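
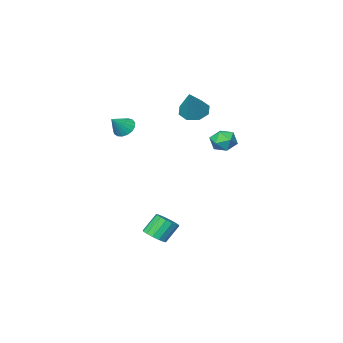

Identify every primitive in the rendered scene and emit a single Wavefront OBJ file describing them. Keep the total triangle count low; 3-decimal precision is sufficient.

v 2.421 1.681 -4.469
v 2.929 1.493 -4.076
v 2.208 1.591 -3.097
v 1.699 1.779 -3.491
v 2.952 1.839 -4.093
v 2.231 1.937 -3.115
v 2.833 2.142 -4.212
v 2.112 2.24 -3.233
v 2.603 2.322 -4.399
v 1.882 2.42 -3.42
v 2.324 2.33 -4.605
v 1.603 2.428 -3.627
v 2.072 2.164 -4.775
v 1.35 2.262 -3.796
v 1.912 1.869 -4.863
v 1.191 1.967 -3.884
v 1.889 1.523 -4.845
v 1.168 1.621 -3.867
v 2.008 1.22 -4.727
v 1.287 1.318 -3.748
v 2.238 1.04 -4.54
v 1.517 1.138 -3.561
v 2.517 1.032 -4.333
v 1.796 1.13 -3.355
v 2.77 1.198 -4.164
v 2.048 1.296 -3.185
v 2.8 -0.365 2.291
v 3.137 -0.844 2.03
v 3.62 -0.215 3.069
v 3.234 -0.595 1.879
v 3.232 -0.294 1.823
v 3.131 -0.009 1.874
v 2.954 0.194 2.021
v 2.742 0.269 2.229
v 2.544 0.198 2.451
v 2.404 -0.001 2.637
v 2.355 -0.284 2.743
v 2.408 -0.586 2.746
v 2.551 -0.837 2.644
v 2.751 -0.98 2.462
v 2.962 -0.983 2.24
v -0.784 3.191 1.106
v -0.291 2.943 1.609
v -1.609 2.417 1.531
v -1.116 2.169 2.034
v -1.394 2.859 2.094
v -0.885 3.337 1.831
v -1.015 2.023 1.309
v -0.506 2.501 1.046
v -0.434 2.221 1.734
v -0.669 2.737 2.219
v -1.231 2.623 0.921
v -1.466 3.139 1.406
v -2.412 -1.952 1.922
v -1.786 -1.691 1.444
v -1.588 -1.188 3.418
v -2.255 -1.264 1.485
v -2.816 -1.241 1.782
v -3.14 -1.634 2.161
v -3.038 -2.213 2.401
v -2.569 -2.639 2.36
v -2.008 -2.663 2.063
v -1.683 -2.27 1.684
f 2 1 5
f 2 5 3
f 3 5 6
f 3 6 4
f 5 1 7
f 5 7 6
f 6 7 8
f 6 8 4
f 7 1 9
f 7 9 8
f 8 9 10
f 8 10 4
f 9 1 11
f 9 11 10
f 10 11 12
f 10 12 4
f 11 1 13
f 11 13 12
f 12 13 14
f 12 14 4
f 13 1 15
f 13 15 14
f 14 15 16
f 14 16 4
f 15 1 17
f 15 17 16
f 16 17 18
f 16 18 4
f 17 1 19
f 17 19 18
f 18 19 20
f 18 20 4
f 19 1 21
f 19 21 20
f 20 21 22
f 20 22 4
f 21 1 23
f 21 23 22
f 22 23 24
f 22 24 4
f 23 1 25
f 23 25 24
f 24 25 26
f 24 26 4
f 25 1 2
f 25 2 26
f 26 2 3
f 26 3 4
f 28 27 30
f 28 30 29
f 30 27 31
f 30 31 29
f 31 27 32
f 31 32 29
f 32 27 33
f 32 33 29
f 33 27 34
f 33 34 29
f 34 27 35
f 34 35 29
f 35 27 36
f 35 36 29
f 36 27 37
f 36 37 29
f 37 27 38
f 37 38 29
f 38 27 39
f 38 39 29
f 39 27 40
f 39 40 29
f 40 27 41
f 40 41 29
f 41 27 28
f 41 28 29
f 42 53 47
f 42 47 43
f 42 43 49
f 42 49 52
f 42 52 53
f 43 47 51
f 47 53 46
f 53 52 44
f 52 49 48
f 49 43 50
f 45 51 46
f 45 46 44
f 45 44 48
f 45 48 50
f 45 50 51
f 46 51 47
f 44 46 53
f 48 44 52
f 50 48 49
f 51 50 43
f 55 54 57
f 55 57 56
f 57 54 58
f 57 58 56
f 58 54 59
f 58 59 56
f 59 54 60
f 59 60 56
f 60 54 61
f 60 61 56
f 61 54 62
f 61 62 56
f 62 54 63
f 62 63 56
f 63 54 55
f 63 55 56



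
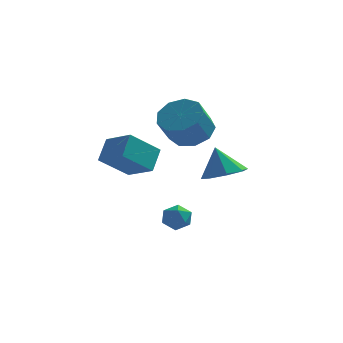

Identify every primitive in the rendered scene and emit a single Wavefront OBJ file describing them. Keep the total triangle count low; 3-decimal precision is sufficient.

v -0.11 2.855 2.3
v 0.554 3.272 2.838
v 0.193 2.482 3.897
v -0.47 2.065 3.36
v -0.008 3.595 2.888
v -0.369 2.805 3.947
v -0.617 3.572 2.663
v -0.978 2.781 3.722
v -0.989 3.214 2.268
v -1.35 2.423 3.327
v -0.949 2.687 1.889
v -1.31 1.897 2.948
v -0.517 2.24 1.702
v -0.878 1.449 2.761
v 0.106 2.08 1.795
v -0.255 1.29 2.854
v 0.628 2.283 2.125
v 0.267 1.493 3.184
v 0.805 2.754 2.536
v 0.444 1.963 3.596
v -3.306 0.511 1.479
v -2.294 -0.223 2.015
v -3.125 1.326 2.255
v -2.113 0.592 2.791
v -2.287 1.208 0.509
v -1.275 0.474 1.045
v -2.106 2.023 1.285
v -1.094 1.289 1.821
v 1.343 0.757 0.903
v 2.065 0.336 1.239
v 0.957 1.063 2.117
v 2.184 1.002 1.109
v 1.811 1.525 0.859
v 1.164 1.597 0.635
v 0.622 1.178 0.568
v 0.502 0.512 0.697
v 0.875 -0.01 0.947
v 1.522 -0.083 1.172
v -0.6 1.926 -2.295
v -0.253 2.15 -1.79
v -0.787 1.03 -1.77
v -0.44 1.254 -1.265
v -1.014 1.525 -1.411
v -0.899 2.079 -1.736
v -0.141 1.101 -1.824
v -0.026 1.655 -2.149
v 0.031 1.64 -1.5
v -0.509 1.902 -1.244
v -0.531 1.278 -2.316
v -1.071 1.54 -2.06
f 2 1 5
f 2 5 3
f 3 5 6
f 3 6 4
f 5 1 7
f 5 7 6
f 6 7 8
f 6 8 4
f 7 1 9
f 7 9 8
f 8 9 10
f 8 10 4
f 9 1 11
f 9 11 10
f 10 11 12
f 10 12 4
f 11 1 13
f 11 13 12
f 12 13 14
f 12 14 4
f 13 1 15
f 13 15 14
f 14 15 16
f 14 16 4
f 15 1 17
f 15 17 16
f 16 17 18
f 16 18 4
f 17 1 19
f 17 19 18
f 18 19 20
f 18 20 4
f 19 1 2
f 19 2 20
f 20 2 3
f 20 3 4
f 22 24 21
f 25 22 21
f 21 24 23
f 23 25 21
f 22 28 24
f 26 22 25
f 26 28 22
f 24 28 23
f 27 25 23
f 23 28 27
f 27 26 25
f 28 26 27
f 30 29 32
f 30 32 31
f 32 29 33
f 32 33 31
f 33 29 34
f 33 34 31
f 34 29 35
f 34 35 31
f 35 29 36
f 35 36 31
f 36 29 37
f 36 37 31
f 37 29 38
f 37 38 31
f 38 29 30
f 38 30 31
f 39 50 44
f 39 44 40
f 39 40 46
f 39 46 49
f 39 49 50
f 40 44 48
f 44 50 43
f 50 49 41
f 49 46 45
f 46 40 47
f 42 48 43
f 42 43 41
f 42 41 45
f 42 45 47
f 42 47 48
f 43 48 44
f 41 43 50
f 45 41 49
f 47 45 46
f 48 47 40



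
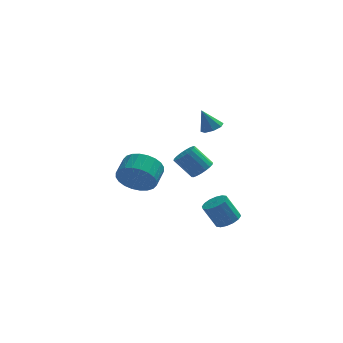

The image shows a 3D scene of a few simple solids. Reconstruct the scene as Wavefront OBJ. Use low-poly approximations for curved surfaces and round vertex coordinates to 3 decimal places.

v -0.717 -3.462 0.543
v -0.186 -3.956 1.217
v 0.168 -3.011 1.631
v -0.363 -2.518 0.957
v 0.069 -3.925 0.929
v 0.422 -2.98 1.342
v 0.205 -3.823 0.581
v 0.558 -2.879 0.995
v 0.2 -3.667 0.228
v 0.553 -2.722 0.642
v 0.055 -3.479 -0.077
v 0.408 -2.534 0.337
v -0.207 -3.289 -0.288
v 0.146 -2.344 0.126
v -0.546 -3.125 -0.372
v -0.193 -2.18 0.042
v -0.912 -3.013 -0.317
v -0.559 -2.068 0.097
v -1.248 -2.969 -0.131
v -0.894 -2.024 0.283
v -1.502 -3 0.158
v -1.149 -2.055 0.571
v -1.638 -3.101 0.505
v -1.285 -2.157 0.919
v -1.633 -3.258 0.858
v -1.28 -2.313 1.272
v -1.488 -3.446 1.163
v -1.135 -2.501 1.577
v -1.226 -3.636 1.374
v -0.873 -2.691 1.788
v -0.887 -3.8 1.458
v -0.534 -2.855 1.872
v -0.521 -3.912 1.403
v -0.168 -2.967 1.817
v 3.05 2.691 0.854
v 3.604 2.752 1.103
v 2.53 2.789 1.986
v 3.417 3.162 0.982
v 3.015 3.296 0.786
v 2.634 3.076 0.629
v 2.497 2.631 0.605
v 2.684 2.221 0.726
v 3.086 2.086 0.922
v 3.467 2.306 1.078
v 2.334 -2.347 0.515
v 2.765 -1.955 0.781
v 1.937 -1.702 1.75
v 1.506 -2.093 1.485
v 2.618 -1.781 0.61
v 1.79 -1.528 1.579
v 2.415 -1.719 0.42
v 1.587 -1.466 1.39
v 2.196 -1.781 0.249
v 1.367 -1.528 1.219
v 2.004 -1.956 0.131
v 1.176 -1.702 1.1
v 1.878 -2.207 0.089
v 1.049 -1.954 1.058
v 1.842 -2.487 0.131
v 1.013 -2.233 1.101
v 1.903 -2.738 0.25
v 1.075 -2.485 1.219
v 2.05 -2.912 0.421
v 1.222 -2.659 1.39
v 2.253 -2.974 0.61
v 1.425 -2.721 1.58
v 2.473 -2.912 0.781
v 1.644 -2.659 1.751
v 2.664 -2.738 0.9
v 1.836 -2.484 1.869
v 2.791 -2.486 0.942
v 1.962 -2.233 1.911
v 2.827 -2.207 0.899
v 1.998 -1.953 1.869
v 3.439 -3.918 -1.955
v 4.01 -4.012 -1.636
v 3.391 -3.936 -0.507
v 2.821 -3.842 -0.825
v 3.984 -3.674 -1.673
v 3.365 -3.598 -0.544
v 3.812 -3.401 -1.785
v 3.194 -3.324 -0.656
v 3.541 -3.266 -1.943
v 2.922 -3.19 -0.814
v 3.242 -3.306 -2.104
v 2.623 -3.23 -0.975
v 2.996 -3.51 -2.225
v 2.378 -3.434 -1.096
v 2.869 -3.824 -2.273
v 2.25 -3.748 -1.144
v 2.895 -4.162 -2.236
v 2.276 -4.086 -1.107
v 3.066 -4.436 -2.124
v 2.448 -4.359 -0.995
v 3.338 -4.57 -1.966
v 2.719 -4.494 -0.837
v 3.637 -4.53 -1.805
v 3.018 -4.454 -0.676
v 3.882 -4.326 -1.684
v 3.264 -4.25 -0.555
f 2 1 5
f 2 5 3
f 3 5 6
f 3 6 4
f 5 1 7
f 5 7 6
f 6 7 8
f 6 8 4
f 7 1 9
f 7 9 8
f 8 9 10
f 8 10 4
f 9 1 11
f 9 11 10
f 10 11 12
f 10 12 4
f 11 1 13
f 11 13 12
f 12 13 14
f 12 14 4
f 13 1 15
f 13 15 14
f 14 15 16
f 14 16 4
f 15 1 17
f 15 17 16
f 16 17 18
f 16 18 4
f 17 1 19
f 17 19 18
f 18 19 20
f 18 20 4
f 19 1 21
f 19 21 20
f 20 21 22
f 20 22 4
f 21 1 23
f 21 23 22
f 22 23 24
f 22 24 4
f 23 1 25
f 23 25 24
f 24 25 26
f 24 26 4
f 25 1 27
f 25 27 26
f 26 27 28
f 26 28 4
f 27 1 29
f 27 29 28
f 28 29 30
f 28 30 4
f 29 1 31
f 29 31 30
f 30 31 32
f 30 32 4
f 31 1 33
f 31 33 32
f 32 33 34
f 32 34 4
f 33 1 2
f 33 2 34
f 34 2 3
f 34 3 4
f 36 35 38
f 36 38 37
f 38 35 39
f 38 39 37
f 39 35 40
f 39 40 37
f 40 35 41
f 40 41 37
f 41 35 42
f 41 42 37
f 42 35 43
f 42 43 37
f 43 35 44
f 43 44 37
f 44 35 36
f 44 36 37
f 46 45 49
f 46 49 47
f 47 49 50
f 47 50 48
f 49 45 51
f 49 51 50
f 50 51 52
f 50 52 48
f 51 45 53
f 51 53 52
f 52 53 54
f 52 54 48
f 53 45 55
f 53 55 54
f 54 55 56
f 54 56 48
f 55 45 57
f 55 57 56
f 56 57 58
f 56 58 48
f 57 45 59
f 57 59 58
f 58 59 60
f 58 60 48
f 59 45 61
f 59 61 60
f 60 61 62
f 60 62 48
f 61 45 63
f 61 63 62
f 62 63 64
f 62 64 48
f 63 45 65
f 63 65 64
f 64 65 66
f 64 66 48
f 65 45 67
f 65 67 66
f 66 67 68
f 66 68 48
f 67 45 69
f 67 69 68
f 68 69 70
f 68 70 48
f 69 45 71
f 69 71 70
f 70 71 72
f 70 72 48
f 71 45 73
f 71 73 72
f 72 73 74
f 72 74 48
f 73 45 46
f 73 46 74
f 74 46 47
f 74 47 48
f 76 75 79
f 76 79 77
f 77 79 80
f 77 80 78
f 79 75 81
f 79 81 80
f 80 81 82
f 80 82 78
f 81 75 83
f 81 83 82
f 82 83 84
f 82 84 78
f 83 75 85
f 83 85 84
f 84 85 86
f 84 86 78
f 85 75 87
f 85 87 86
f 86 87 88
f 86 88 78
f 87 75 89
f 87 89 88
f 88 89 90
f 88 90 78
f 89 75 91
f 89 91 90
f 90 91 92
f 90 92 78
f 91 75 93
f 91 93 92
f 92 93 94
f 92 94 78
f 93 75 95
f 93 95 94
f 94 95 96
f 94 96 78
f 95 75 97
f 95 97 96
f 96 97 98
f 96 98 78
f 97 75 99
f 97 99 98
f 98 99 100
f 98 100 78
f 99 75 76
f 99 76 100
f 100 76 77
f 100 77 78



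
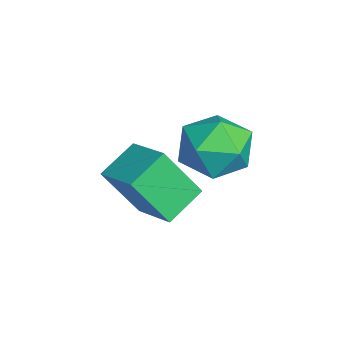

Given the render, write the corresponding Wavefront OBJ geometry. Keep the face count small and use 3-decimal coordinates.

v -1.506 -1.529 -1.839
v -1.613 -2.36 -0.535
v -2.123 -0.729 -1.38
v -2.23 -1.559 -0.076
v -0.47 -0.981 -1.404
v -0.577 -1.811 -0.1
v -1.087 -0.18 -0.945
v -1.194 -1.011 0.359
v -0.719 0.834 1.248
v 0.108 0.419 1.223
v -1.348 -0.379 0.637
v -0.521 -0.794 0.612
v -0.935 -0.637 1.424
v -0.547 0.113 1.802
v -0.693 -0.073 0.058
v -0.305 0.677 0.436
v 0.123 -0.142 0.488
v -0.026 -0.49 1.332
v -1.214 0.53 0.528
v -1.363 0.182 1.372
f 2 4 1
f 5 2 1
f 1 4 3
f 3 5 1
f 2 8 4
f 6 2 5
f 6 8 2
f 4 8 3
f 7 5 3
f 3 8 7
f 7 6 5
f 8 6 7
f 9 20 14
f 9 14 10
f 9 10 16
f 9 16 19
f 9 19 20
f 10 14 18
f 14 20 13
f 20 19 11
f 19 16 15
f 16 10 17
f 12 18 13
f 12 13 11
f 12 11 15
f 12 15 17
f 12 17 18
f 13 18 14
f 11 13 20
f 15 11 19
f 17 15 16
f 18 17 10



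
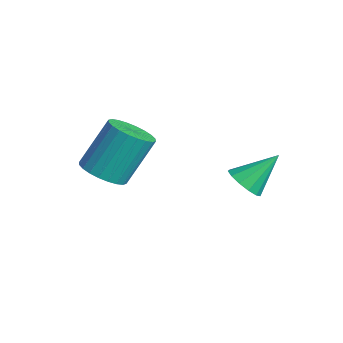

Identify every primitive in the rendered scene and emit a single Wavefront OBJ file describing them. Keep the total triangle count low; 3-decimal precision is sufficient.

v 1.231 3.251 -2.797
v 1.945 3.067 -2.662
v 1.329 4.449 -1.683
v 1.953 3.354 -2.972
v 1.731 3.608 -3.226
v 1.351 3.749 -3.344
v 0.932 3.732 -3.289
v 0.608 3.562 -3.077
v 0.482 3.292 -2.777
v 0.594 3.01 -2.483
v 0.908 2.804 -2.289
v 1.324 2.74 -2.256
v 1.711 2.838 -2.395
v -2.634 -0.265 -3.798
v -2.155 -0.918 -3.34
v -2.287 0.232 -1.564
v -2.766 0.885 -2.022
v -1.887 -0.704 -3.459
v -2.019 0.446 -1.683
v -1.733 -0.423 -3.629
v -1.865 0.727 -1.853
v -1.716 -0.118 -3.825
v -1.848 1.032 -2.049
v -1.839 0.165 -4.017
v -1.971 1.314 -2.241
v -2.082 0.382 -4.176
v -2.214 1.532 -2.4
v -2.41 0.5 -4.277
v -2.542 1.65 -2.501
v -2.772 0.502 -4.305
v -2.904 1.652 -2.529
v -3.113 0.388 -4.256
v -3.245 1.538 -2.48
v -3.381 0.174 -4.137
v -3.513 1.324 -2.361
v -3.535 -0.107 -3.967
v -3.667 1.043 -2.191
v -3.552 -0.412 -3.771
v -3.684 0.738 -1.995
v -3.429 -0.694 -3.579
v -3.561 0.455 -1.803
v -3.186 -0.912 -3.42
v -3.318 0.238 -1.644
v -2.858 -1.03 -3.319
v -2.99 0.12 -1.543
v -2.496 -1.032 -3.291
v -2.628 0.118 -1.515
f 2 1 4
f 2 4 3
f 4 1 5
f 4 5 3
f 5 1 6
f 5 6 3
f 6 1 7
f 6 7 3
f 7 1 8
f 7 8 3
f 8 1 9
f 8 9 3
f 9 1 10
f 9 10 3
f 10 1 11
f 10 11 3
f 11 1 12
f 11 12 3
f 12 1 13
f 12 13 3
f 13 1 2
f 13 2 3
f 15 14 18
f 15 18 16
f 16 18 19
f 16 19 17
f 18 14 20
f 18 20 19
f 19 20 21
f 19 21 17
f 20 14 22
f 20 22 21
f 21 22 23
f 21 23 17
f 22 14 24
f 22 24 23
f 23 24 25
f 23 25 17
f 24 14 26
f 24 26 25
f 25 26 27
f 25 27 17
f 26 14 28
f 26 28 27
f 27 28 29
f 27 29 17
f 28 14 30
f 28 30 29
f 29 30 31
f 29 31 17
f 30 14 32
f 30 32 31
f 31 32 33
f 31 33 17
f 32 14 34
f 32 34 33
f 33 34 35
f 33 35 17
f 34 14 36
f 34 36 35
f 35 36 37
f 35 37 17
f 36 14 38
f 36 38 37
f 37 38 39
f 37 39 17
f 38 14 40
f 38 40 39
f 39 40 41
f 39 41 17
f 40 14 42
f 40 42 41
f 41 42 43
f 41 43 17
f 42 14 44
f 42 44 43
f 43 44 45
f 43 45 17
f 44 14 46
f 44 46 45
f 45 46 47
f 45 47 17
f 46 14 15
f 46 15 47
f 47 15 16
f 47 16 17



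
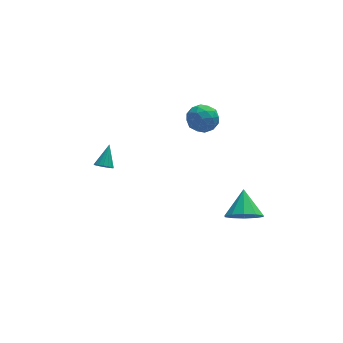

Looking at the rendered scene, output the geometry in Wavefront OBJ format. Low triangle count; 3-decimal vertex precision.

v 3.571 -4.083 -2.348
v 4.507 -4.551 -2.043
v 3.869 -2.777 -1.252
v 4.638 -4.144 -2.564
v 4.361 -3.714 -3.002
v 3.783 -3.424 -3.19
v 3.123 -3.386 -3.056
v 2.635 -3.615 -2.652
v 2.505 -4.021 -2.131
v 2.782 -4.452 -1.693
v 3.36 -4.741 -1.505
v 4.019 -4.779 -1.639
v -2.618 3.392 -3.36
v -2.398 3.717 -3.787
v -2.082 4.368 -2.34
v -2.654 3.82 -3.75
v -2.901 3.824 -3.624
v -3.084 3.729 -3.438
v -3.159 3.558 -3.234
v -3.111 3.348 -3.058
v -2.95 3.148 -2.952
v -2.713 3.004 -2.939
v -2.454 2.95 -3.023
v -2.233 2.996 -3.184
v -2.1 3.133 -3.385
v -2.085 3.33 -3.581
v -2.193 3.541 -3.726
v 1.948 2.421 1.254
v 2.672 2.921 0.805
v 2.848 1.099 1.235
v 3.572 1.599 0.786
v 3.343 1.8 1.726
v 2.787 2.616 1.738
v 2.733 1.404 0.302
v 2.177 2.22 0.314
v 3.158 2.292 0.216
v 3.535 2.537 1.097
v 1.985 1.483 0.943
v 2.362 1.728 1.824
v 2.231 2.787 1.031
v 3.289 1.233 1.009
v 3.155 1.351 1.562
v 3.58 1.645 1.298
v 2.298 2.608 1.579
v 2.724 2.902 1.315
v 3.119 2.243 1.857
v 2.796 1.118 0.725
v 3.222 1.412 0.461
v 1.94 2.375 0.742
v 2.365 2.669 0.478
v 2.401 1.777 0.183
v 2.942 2.711 0.421
v 3.471 1.934 0.41
v 2.978 1.819 0.126
v 2.651 2.3 0.132
v 3.164 2.855 0.938
v 3.693 2.078 0.927
v 3.558 2.196 1.48
v 3.231 2.676 1.487
v 3.449 2.485 0.593
v 1.827 1.942 1.113
v 2.356 1.165 1.102
v 2.289 1.344 0.553
v 1.962 1.824 0.56
v 2.049 2.086 1.63
v 2.578 1.309 1.619
v 2.869 1.72 1.908
v 2.542 2.201 1.914
v 2.071 1.535 1.447
f 2 1 4
f 2 4 3
f 4 1 5
f 4 5 3
f 5 1 6
f 5 6 3
f 6 1 7
f 6 7 3
f 7 1 8
f 7 8 3
f 8 1 9
f 8 9 3
f 9 1 10
f 9 10 3
f 10 1 11
f 10 11 3
f 11 1 12
f 11 12 3
f 12 1 2
f 12 2 3
f 14 13 16
f 14 16 15
f 16 13 17
f 16 17 15
f 17 13 18
f 17 18 15
f 18 13 19
f 18 19 15
f 19 13 20
f 19 20 15
f 20 13 21
f 20 21 15
f 21 13 22
f 21 22 15
f 22 13 23
f 22 23 15
f 23 13 24
f 23 24 15
f 24 13 25
f 24 25 15
f 25 13 26
f 25 26 15
f 26 13 27
f 26 27 15
f 27 13 14
f 27 14 15
f 28 65 44
f 65 39 68
f 44 68 33
f 65 68 44
f 28 44 40
f 44 33 45
f 40 45 29
f 44 45 40
f 28 40 49
f 40 29 50
f 49 50 35
f 40 50 49
f 28 49 61
f 49 35 64
f 61 64 38
f 49 64 61
f 28 61 65
f 61 38 69
f 65 69 39
f 61 69 65
f 29 45 56
f 45 33 59
f 56 59 37
f 45 59 56
f 33 68 46
f 68 39 67
f 46 67 32
f 68 67 46
f 39 69 66
f 69 38 62
f 66 62 30
f 69 62 66
f 38 64 63
f 64 35 51
f 63 51 34
f 64 51 63
f 35 50 55
f 50 29 52
f 55 52 36
f 50 52 55
f 31 57 43
f 57 37 58
f 43 58 32
f 57 58 43
f 31 43 41
f 43 32 42
f 41 42 30
f 43 42 41
f 31 41 48
f 41 30 47
f 48 47 34
f 41 47 48
f 31 48 53
f 48 34 54
f 53 54 36
f 48 54 53
f 31 53 57
f 53 36 60
f 57 60 37
f 53 60 57
f 32 58 46
f 58 37 59
f 46 59 33
f 58 59 46
f 30 42 66
f 42 32 67
f 66 67 39
f 42 67 66
f 34 47 63
f 47 30 62
f 63 62 38
f 47 62 63
f 36 54 55
f 54 34 51
f 55 51 35
f 54 51 55
f 37 60 56
f 60 36 52
f 56 52 29
f 60 52 56



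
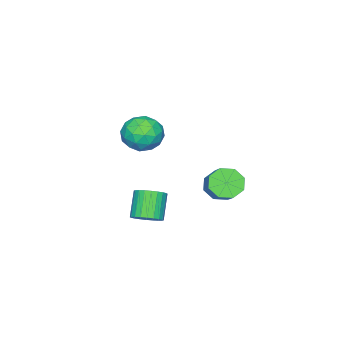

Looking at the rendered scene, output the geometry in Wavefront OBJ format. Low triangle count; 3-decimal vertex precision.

v -0.178 0.771 1.534
v 0.531 1.769 1.338
v 1.209 0.031 2.782
v 1.918 1.029 2.586
v 0.855 1.138 3.216
v -0.002 1.595 2.444
v 1.742 0.205 1.676
v 0.885 0.662 0.904
v 1.718 1.419 1.425
v 1.17 1.996 2.377
v 0.57 -0.196 1.743
v 0.022 0.381 2.695
v 0.055 1.335 1.326
v 1.685 0.465 2.794
v 1.06 0.529 3.164
v 1.478 1.116 3.048
v -0.259 1.233 1.977
v 0.158 1.82 1.861
v 0.349 1.449 2.965
v 1.582 -0.02 2.259
v 1.999 0.567 2.143
v 0.262 0.684 1.072
v 0.68 1.271 0.956
v 1.391 0.351 1.155
v 1.169 1.716 1.262
v 1.985 1.281 1.996
v 1.881 0.797 1.461
v 1.377 1.065 1.008
v 0.847 2.055 1.822
v 1.663 1.62 2.555
v 1.038 1.684 2.926
v 0.534 1.953 2.472
v 1.545 1.85 1.873
v 0.077 0.18 1.565
v 0.893 -0.255 2.298
v 1.206 -0.153 1.648
v 0.702 0.116 1.194
v -0.245 0.519 2.124
v 0.571 0.084 2.858
v 0.363 0.735 3.112
v -0.141 1.003 2.659
v 0.195 -0.05 2.247
v 3.286 2.899 -2.521
v 4.005 2.683 -2.062
v 3.014 2.226 -0.721
v 2.294 2.441 -1.179
v 3.968 3.014 -1.977
v 2.976 2.556 -0.636
v 3.827 3.327 -1.975
v 2.835 2.869 -0.633
v 3.604 3.575 -2.055
v 2.612 3.117 -0.714
v 3.332 3.72 -2.207
v 2.34 3.262 -0.865
v 3.053 3.74 -2.406
v 2.061 3.282 -1.065
v 2.81 3.632 -2.623
v 1.818 3.174 -1.281
v 2.639 3.412 -2.824
v 1.647 2.955 -1.483
v 2.566 3.114 -2.979
v 1.575 2.657 -1.638
v 2.604 2.784 -3.064
v 1.612 2.326 -1.723
v 2.745 2.471 -3.067
v 1.753 2.013 -1.725
v 2.968 2.223 -2.986
v 1.976 1.765 -1.645
v 3.24 2.078 -2.835
v 2.248 1.62 -1.493
v 3.519 2.058 -2.635
v 2.527 1.6 -1.294
v 3.762 2.166 -2.419
v 2.77 1.708 -1.077
v 3.933 2.385 -2.217
v 2.941 1.928 -0.876
v -4.1 2.627 -3.909
v -3.326 2.62 -4.633
v -2.326 3.625 -3.575
v -3.1 3.633 -2.851
v -3.84 3.239 -4.735
v -2.84 4.244 -3.677
v -4.507 3.5 -4.354
v -3.506 4.505 -3.295
v -4.935 3.25 -3.711
v -3.935 4.255 -2.653
v -4.874 2.635 -3.185
v -3.874 3.64 -2.127
v -4.36 2.016 -3.083
v -3.36 3.021 -2.025
v -3.694 1.755 -3.465
v -2.693 2.76 -2.406
v -3.265 2.005 -4.107
v -2.265 3.01 -3.049
f 1 38 17
f 38 12 41
f 17 41 6
f 38 41 17
f 1 17 13
f 17 6 18
f 13 18 2
f 17 18 13
f 1 13 22
f 13 2 23
f 22 23 8
f 13 23 22
f 1 22 34
f 22 8 37
f 34 37 11
f 22 37 34
f 1 34 38
f 34 11 42
f 38 42 12
f 34 42 38
f 2 18 29
f 18 6 32
f 29 32 10
f 18 32 29
f 6 41 19
f 41 12 40
f 19 40 5
f 41 40 19
f 12 42 39
f 42 11 35
f 39 35 3
f 42 35 39
f 11 37 36
f 37 8 24
f 36 24 7
f 37 24 36
f 8 23 28
f 23 2 25
f 28 25 9
f 23 25 28
f 4 30 16
f 30 10 31
f 16 31 5
f 30 31 16
f 4 16 14
f 16 5 15
f 14 15 3
f 16 15 14
f 4 14 21
f 14 3 20
f 21 20 7
f 14 20 21
f 4 21 26
f 21 7 27
f 26 27 9
f 21 27 26
f 4 26 30
f 26 9 33
f 30 33 10
f 26 33 30
f 5 31 19
f 31 10 32
f 19 32 6
f 31 32 19
f 3 15 39
f 15 5 40
f 39 40 12
f 15 40 39
f 7 20 36
f 20 3 35
f 36 35 11
f 20 35 36
f 9 27 28
f 27 7 24
f 28 24 8
f 27 24 28
f 10 33 29
f 33 9 25
f 29 25 2
f 33 25 29
f 44 43 47
f 44 47 45
f 45 47 48
f 45 48 46
f 47 43 49
f 47 49 48
f 48 49 50
f 48 50 46
f 49 43 51
f 49 51 50
f 50 51 52
f 50 52 46
f 51 43 53
f 51 53 52
f 52 53 54
f 52 54 46
f 53 43 55
f 53 55 54
f 54 55 56
f 54 56 46
f 55 43 57
f 55 57 56
f 56 57 58
f 56 58 46
f 57 43 59
f 57 59 58
f 58 59 60
f 58 60 46
f 59 43 61
f 59 61 60
f 60 61 62
f 60 62 46
f 61 43 63
f 61 63 62
f 62 63 64
f 62 64 46
f 63 43 65
f 63 65 64
f 64 65 66
f 64 66 46
f 65 43 67
f 65 67 66
f 66 67 68
f 66 68 46
f 67 43 69
f 67 69 68
f 68 69 70
f 68 70 46
f 69 43 71
f 69 71 70
f 70 71 72
f 70 72 46
f 71 43 73
f 71 73 72
f 72 73 74
f 72 74 46
f 73 43 75
f 73 75 74
f 74 75 76
f 74 76 46
f 75 43 44
f 75 44 76
f 76 44 45
f 76 45 46
f 78 77 81
f 78 81 79
f 79 81 82
f 79 82 80
f 81 77 83
f 81 83 82
f 82 83 84
f 82 84 80
f 83 77 85
f 83 85 84
f 84 85 86
f 84 86 80
f 85 77 87
f 85 87 86
f 86 87 88
f 86 88 80
f 87 77 89
f 87 89 88
f 88 89 90
f 88 90 80
f 89 77 91
f 89 91 90
f 90 91 92
f 90 92 80
f 91 77 93
f 91 93 92
f 92 93 94
f 92 94 80
f 93 77 78
f 93 78 94
f 94 78 79
f 94 79 80



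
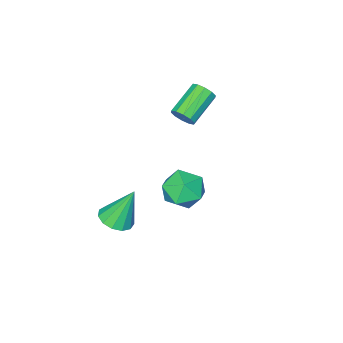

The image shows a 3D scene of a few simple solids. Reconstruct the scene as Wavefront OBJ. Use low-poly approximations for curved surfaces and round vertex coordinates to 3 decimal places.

v -0.997 -3.204 3.28
v -0.774 -3.555 3.576
v -2.021 -3.786 4.237
v -2.243 -3.436 3.94
v -0.75 -3.276 3.72
v -1.997 -3.507 4.381
v -0.819 -2.969 3.696
v -2.066 -3.201 4.357
v -0.957 -2.752 3.513
v -2.204 -2.984 4.174
v -1.109 -2.708 3.241
v -2.356 -2.94 3.902
v -1.219 -2.854 2.983
v -2.466 -3.085 3.644
v -1.243 -3.133 2.839
v -2.49 -3.364 3.5
v -1.174 -3.439 2.863
v -2.421 -3.671 3.524
v -1.036 -3.656 3.046
v -2.283 -3.888 3.707
v -0.884 -3.7 3.318
v -2.131 -3.932 3.979
v 2.725 -2.555 0.278
v 3.272 -2.141 0.35
v 2.215 -2.145 1.782
v 2.989 -1.923 0.195
v 2.623 -1.906 0.067
v 2.289 -2.095 0.005
v 2.093 -2.43 0.03
v 2.098 -2.805 0.134
v 2.302 -3.1 0.283
v 2.64 -3.222 0.431
v 3.005 -3.133 0.53
v 3.281 -2.86 0.549
v 3.38 -2.49 0.482
v 1.249 -0.402 1.455
v 1.853 -0.39 2.1
v 0.407 -1.23 2.26
v 1.011 -1.218 2.905
v 0.562 -0.484 2.706
v 1.082 0.028 2.208
v 1.178 -1.648 2.152
v 1.698 -1.136 1.654
v 1.809 -1.16 2.53
v 1.428 -0.44 2.873
v 0.832 -1.18 1.487
v 0.451 -0.46 1.83
f 2 1 5
f 2 5 3
f 3 5 6
f 3 6 4
f 5 1 7
f 5 7 6
f 6 7 8
f 6 8 4
f 7 1 9
f 7 9 8
f 8 9 10
f 8 10 4
f 9 1 11
f 9 11 10
f 10 11 12
f 10 12 4
f 11 1 13
f 11 13 12
f 12 13 14
f 12 14 4
f 13 1 15
f 13 15 14
f 14 15 16
f 14 16 4
f 15 1 17
f 15 17 16
f 16 17 18
f 16 18 4
f 17 1 19
f 17 19 18
f 18 19 20
f 18 20 4
f 19 1 21
f 19 21 20
f 20 21 22
f 20 22 4
f 21 1 2
f 21 2 22
f 22 2 3
f 22 3 4
f 24 23 26
f 24 26 25
f 26 23 27
f 26 27 25
f 27 23 28
f 27 28 25
f 28 23 29
f 28 29 25
f 29 23 30
f 29 30 25
f 30 23 31
f 30 31 25
f 31 23 32
f 31 32 25
f 32 23 33
f 32 33 25
f 33 23 34
f 33 34 25
f 34 23 35
f 34 35 25
f 35 23 24
f 35 24 25
f 36 47 41
f 36 41 37
f 36 37 43
f 36 43 46
f 36 46 47
f 37 41 45
f 41 47 40
f 47 46 38
f 46 43 42
f 43 37 44
f 39 45 40
f 39 40 38
f 39 38 42
f 39 42 44
f 39 44 45
f 40 45 41
f 38 40 47
f 42 38 46
f 44 42 43
f 45 44 37



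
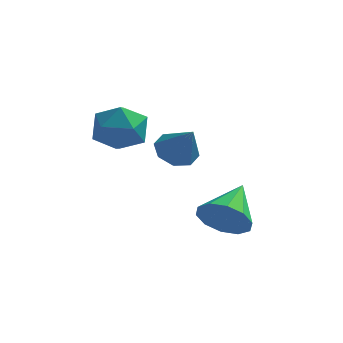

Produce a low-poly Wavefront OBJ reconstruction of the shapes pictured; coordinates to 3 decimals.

v -0.526 -0.782 1.944
v -0.023 -0.654 2.76
v 0.103 -2.206 1.78
v 0.606 -2.078 2.596
v -0.355 -2.178 2.632
v -0.744 -1.298 2.733
v 0.824 -1.562 1.807
v 0.435 -0.682 1.908
v 0.812 -1.136 2.675
v 0.083 -1.516 3.185
v -0.003 -1.344 1.355
v -0.732 -1.724 1.865
v 3.372 -2.312 -0.771
v 3.748 -2.021 -1.535
v 3.668 -0.848 -0.069
v 3.205 -1.902 -1.555
v 2.726 -1.939 -1.275
v 2.493 -2.118 -0.803
v 2.596 -2.372 -0.319
v 2.995 -2.602 -0.007
v 3.538 -2.722 0.012
v 4.017 -2.685 -0.267
v 4.25 -2.505 -0.739
v 4.147 -2.252 -1.224
v 1.639 -0.845 1.234
v 2.298 -0.653 0.959
v 2.261 -1.415 2.326
v 2.078 -0.252 1.293
v 1.6 -0.199 1.593
v 1.145 -0.524 1.682
v 0.98 -1.038 1.509
v 1.2 -1.438 1.175
v 1.678 -1.491 0.875
v 2.133 -1.166 0.785
f 1 12 6
f 1 6 2
f 1 2 8
f 1 8 11
f 1 11 12
f 2 6 10
f 6 12 5
f 12 11 3
f 11 8 7
f 8 2 9
f 4 10 5
f 4 5 3
f 4 3 7
f 4 7 9
f 4 9 10
f 5 10 6
f 3 5 12
f 7 3 11
f 9 7 8
f 10 9 2
f 14 13 16
f 14 16 15
f 16 13 17
f 16 17 15
f 17 13 18
f 17 18 15
f 18 13 19
f 18 19 15
f 19 13 20
f 19 20 15
f 20 13 21
f 20 21 15
f 21 13 22
f 21 22 15
f 22 13 23
f 22 23 15
f 23 13 24
f 23 24 15
f 24 13 14
f 24 14 15
f 26 25 28
f 26 28 27
f 28 25 29
f 28 29 27
f 29 25 30
f 29 30 27
f 30 25 31
f 30 31 27
f 31 25 32
f 31 32 27
f 32 25 33
f 32 33 27
f 33 25 34
f 33 34 27
f 34 25 26
f 34 26 27



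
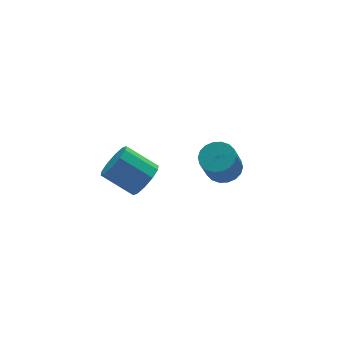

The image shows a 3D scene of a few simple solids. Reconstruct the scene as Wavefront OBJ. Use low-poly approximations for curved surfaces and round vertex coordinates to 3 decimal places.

v -2.223 -1.513 -0.214
v -1.42 -1.282 0.406
v -2.594 -0.116 1.493
v -3.397 -0.347 0.874
v -1.434 -0.851 -0.071
v -2.608 0.315 1.016
v -1.749 -0.673 -0.602
v -2.923 0.493 0.485
v -2.245 -0.816 -0.985
v -3.419 0.35 0.102
v -2.733 -1.225 -1.073
v -3.907 -0.059 0.014
v -3.026 -1.744 -0.833
v -4.2 -0.578 0.254
v -3.012 -2.175 -0.356
v -4.186 -1.009 0.731
v -2.697 -2.353 0.175
v -3.871 -1.187 1.262
v -2.201 -2.21 0.558
v -3.375 -1.044 1.645
v -1.713 -1.801 0.646
v -2.887 -0.635 1.733
v 3.231 0.532 -3.233
v 3.836 1.173 -2.783
v 3.154 0.69 -1.177
v 2.549 0.048 -1.627
v 3.477 1.416 -2.862
v 2.795 0.933 -1.257
v 3.069 1.484 -3.015
v 2.387 1 -1.409
v 2.693 1.363 -3.211
v 2.012 0.879 -1.605
v 2.424 1.077 -3.411
v 1.742 0.594 -1.806
v 2.315 0.684 -3.576
v 1.633 0.2 -1.971
v 2.387 0.26 -3.673
v 1.705 -0.224 -2.068
v 2.626 -0.11 -3.683
v 1.944 -0.593 -2.077
v 2.985 -0.353 -3.603
v 2.303 -0.836 -1.998
v 3.393 -0.42 -3.451
v 2.711 -0.904 -1.845
v 3.768 -0.299 -3.255
v 3.087 -0.783 -1.649
v 4.038 -0.014 -3.054
v 3.356 -0.497 -1.449
v 4.147 0.38 -2.889
v 3.465 -0.104 -1.284
v 4.075 0.804 -2.792
v 3.393 0.32 -1.187
f 2 1 5
f 2 5 3
f 3 5 6
f 3 6 4
f 5 1 7
f 5 7 6
f 6 7 8
f 6 8 4
f 7 1 9
f 7 9 8
f 8 9 10
f 8 10 4
f 9 1 11
f 9 11 10
f 10 11 12
f 10 12 4
f 11 1 13
f 11 13 12
f 12 13 14
f 12 14 4
f 13 1 15
f 13 15 14
f 14 15 16
f 14 16 4
f 15 1 17
f 15 17 16
f 16 17 18
f 16 18 4
f 17 1 19
f 17 19 18
f 18 19 20
f 18 20 4
f 19 1 21
f 19 21 20
f 20 21 22
f 20 22 4
f 21 1 2
f 21 2 22
f 22 2 3
f 22 3 4
f 24 23 27
f 24 27 25
f 25 27 28
f 25 28 26
f 27 23 29
f 27 29 28
f 28 29 30
f 28 30 26
f 29 23 31
f 29 31 30
f 30 31 32
f 30 32 26
f 31 23 33
f 31 33 32
f 32 33 34
f 32 34 26
f 33 23 35
f 33 35 34
f 34 35 36
f 34 36 26
f 35 23 37
f 35 37 36
f 36 37 38
f 36 38 26
f 37 23 39
f 37 39 38
f 38 39 40
f 38 40 26
f 39 23 41
f 39 41 40
f 40 41 42
f 40 42 26
f 41 23 43
f 41 43 42
f 42 43 44
f 42 44 26
f 43 23 45
f 43 45 44
f 44 45 46
f 44 46 26
f 45 23 47
f 45 47 46
f 46 47 48
f 46 48 26
f 47 23 49
f 47 49 48
f 48 49 50
f 48 50 26
f 49 23 51
f 49 51 50
f 50 51 52
f 50 52 26
f 51 23 24
f 51 24 52
f 52 24 25
f 52 25 26



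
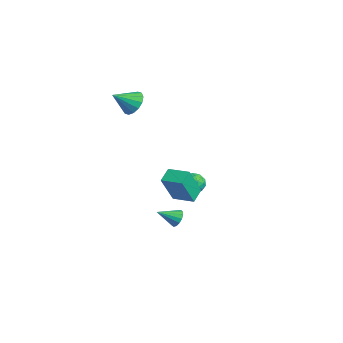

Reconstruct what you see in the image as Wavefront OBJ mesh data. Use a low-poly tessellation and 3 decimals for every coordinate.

v -3.837 -1.697 3.473
v -3.053 -1.433 3.851
v -3.843 -2.963 4.367
v -3.388 -1.242 4.12
v -3.844 -1.172 4.216
v -4.298 -1.243 4.113
v -4.629 -1.436 3.839
v -4.747 -1.698 3.466
v -4.622 -1.961 3.095
v -4.287 -2.152 2.826
v -3.831 -2.222 2.73
v -3.377 -2.151 2.833
v -3.046 -1.958 3.107
v -2.927 -1.696 3.48
v 0.607 -0.697 -3.916
v 0.958 -0.481 -3.44
v 0.413 -1.863 -3.244
v 0.653 -0.389 -3.369
v 0.336 -0.38 -3.444
v 0.091 -0.456 -3.646
v -0.015 -0.596 -3.92
v 0.045 -0.764 -4.193
v 0.255 -0.913 -4.392
v 0.56 -1.005 -4.464
v 0.877 -1.014 -4.388
v 1.122 -0.938 -4.187
v 1.229 -0.798 -3.912
v 1.168 -0.63 -3.639
v -2.044 1.519 -2.112
v -1.621 1.899 -2.643
v -1.619 0.421 -2.557
v -1.196 0.801 -3.088
v -1.005 0.844 -2.335
v -1.268 1.523 -2.06
v -1.972 0.797 -3.14
v -2.235 1.476 -2.865
v -1.576 1.452 -3.278
v -0.978 1.482 -2.781
v -2.262 0.838 -2.419
v -1.664 0.868 -1.922
v -1.87 1.806 -2.338
v -1.37 0.514 -2.862
v -1.258 0.54 -2.419
v -1.009 0.763 -2.731
v -1.663 1.585 -1.996
v -1.414 1.808 -2.308
v -1.052 1.188 -2.127
v -1.826 0.512 -2.892
v -1.577 0.735 -3.204
v -2.231 1.557 -2.469
v -1.982 1.78 -2.781
v -2.188 1.132 -3.073
v -1.594 1.766 -3.024
v -1.345 1.12 -3.286
v -1.801 1.118 -3.316
v -1.955 1.517 -3.155
v -1.243 1.783 -2.731
v -0.993 1.138 -2.993
v -0.882 1.163 -2.55
v -1.036 1.562 -2.389
v -1.217 1.521 -3.105
v -2.247 1.182 -2.207
v -1.997 0.537 -2.469
v -2.204 0.758 -2.811
v -2.358 1.157 -2.65
v -1.895 1.2 -1.914
v -1.646 0.554 -2.176
v -1.285 0.803 -2.045
v -1.439 1.202 -1.884
v -2.023 0.799 -2.095
v 2.661 -1.317 -0.087
v 3.098 -2.182 1.765
v 3.687 -0.484 0.06
v 4.124 -1.349 1.912
v 3.256 -1.971 -0.532
v 3.693 -2.836 1.32
v 4.282 -1.138 -0.385
v 4.719 -2.003 1.467
f 2 1 4
f 2 4 3
f 4 1 5
f 4 5 3
f 5 1 6
f 5 6 3
f 6 1 7
f 6 7 3
f 7 1 8
f 7 8 3
f 8 1 9
f 8 9 3
f 9 1 10
f 9 10 3
f 10 1 11
f 10 11 3
f 11 1 12
f 11 12 3
f 12 1 13
f 12 13 3
f 13 1 14
f 13 14 3
f 14 1 2
f 14 2 3
f 16 15 18
f 16 18 17
f 18 15 19
f 18 19 17
f 19 15 20
f 19 20 17
f 20 15 21
f 20 21 17
f 21 15 22
f 21 22 17
f 22 15 23
f 22 23 17
f 23 15 24
f 23 24 17
f 24 15 25
f 24 25 17
f 25 15 26
f 25 26 17
f 26 15 27
f 26 27 17
f 27 15 28
f 27 28 17
f 28 15 16
f 28 16 17
f 29 66 45
f 66 40 69
f 45 69 34
f 66 69 45
f 29 45 41
f 45 34 46
f 41 46 30
f 45 46 41
f 29 41 50
f 41 30 51
f 50 51 36
f 41 51 50
f 29 50 62
f 50 36 65
f 62 65 39
f 50 65 62
f 29 62 66
f 62 39 70
f 66 70 40
f 62 70 66
f 30 46 57
f 46 34 60
f 57 60 38
f 46 60 57
f 34 69 47
f 69 40 68
f 47 68 33
f 69 68 47
f 40 70 67
f 70 39 63
f 67 63 31
f 70 63 67
f 39 65 64
f 65 36 52
f 64 52 35
f 65 52 64
f 36 51 56
f 51 30 53
f 56 53 37
f 51 53 56
f 32 58 44
f 58 38 59
f 44 59 33
f 58 59 44
f 32 44 42
f 44 33 43
f 42 43 31
f 44 43 42
f 32 42 49
f 42 31 48
f 49 48 35
f 42 48 49
f 32 49 54
f 49 35 55
f 54 55 37
f 49 55 54
f 32 54 58
f 54 37 61
f 58 61 38
f 54 61 58
f 33 59 47
f 59 38 60
f 47 60 34
f 59 60 47
f 31 43 67
f 43 33 68
f 67 68 40
f 43 68 67
f 35 48 64
f 48 31 63
f 64 63 39
f 48 63 64
f 37 55 56
f 55 35 52
f 56 52 36
f 55 52 56
f 38 61 57
f 61 37 53
f 57 53 30
f 61 53 57
f 72 74 71
f 75 72 71
f 71 74 73
f 73 75 71
f 72 78 74
f 76 72 75
f 76 78 72
f 74 78 73
f 77 75 73
f 73 78 77
f 77 76 75
f 78 76 77



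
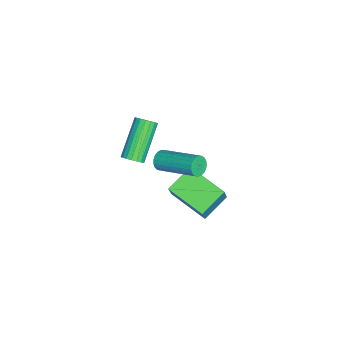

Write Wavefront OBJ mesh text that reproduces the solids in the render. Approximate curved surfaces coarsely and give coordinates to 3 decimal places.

v 2.975 0.935 1.452
v 3.31 0.947 1.067
v 4.139 2.677 1.844
v 3.805 2.665 2.228
v 3.148 1.06 0.988
v 3.978 2.79 1.765
v 2.956 1.151 0.99
v 3.786 2.881 1.767
v 2.768 1.205 1.072
v 3.598 2.935 1.848
v 2.616 1.212 1.219
v 3.445 2.942 1.996
v 2.525 1.171 1.406
v 3.355 2.901 2.183
v 2.513 1.089 1.602
v 3.343 2.819 2.378
v 2.58 0.981 1.771
v 3.41 2.711 2.548
v 2.716 0.865 1.885
v 3.546 2.595 2.662
v 2.896 0.761 1.924
v 3.726 2.491 2.701
v 3.09 0.687 1.882
v 3.92 2.417 2.659
v 3.265 0.655 1.765
v 4.094 2.385 2.542
v 3.389 0.673 1.594
v 4.219 2.403 2.371
v 3.441 0.735 1.398
v 4.271 2.465 2.175
v 3.413 0.833 1.212
v 4.243 2.563 1.989
v 2.923 2.834 -2.686
v 2.005 1.218 -2.133
v 1.899 3.636 -2.044
v 0.981 2.019 -1.491
v 3.739 2.821 -1.369
v 2.821 1.204 -0.816
v 2.715 3.622 -0.727
v 1.797 2.006 -0.174
v 4.299 -0.052 2.747
v 4.645 -0.025 3.121
v 3.187 0.319 4.446
v 2.841 0.292 4.073
v 4.631 0.19 3.049
v 3.173 0.534 4.375
v 4.551 0.357 2.918
v 3.093 0.701 4.244
v 4.421 0.443 2.753
v 2.963 0.787 4.079
v 4.267 0.431 2.587
v 2.809 0.775 3.913
v 4.119 0.324 2.452
v 2.662 0.667 3.778
v 4.007 0.142 2.376
v 2.549 0.485 3.702
v 3.953 -0.079 2.374
v 2.495 0.265 3.699
v 3.967 -0.294 2.445
v 2.509 0.05 3.771
v 4.047 -0.461 2.576
v 2.589 -0.117 3.902
v 4.177 -0.547 2.741
v 2.719 -0.203 4.067
v 4.331 -0.535 2.907
v 2.873 -0.191 4.233
v 4.478 -0.427 3.042
v 3.021 -0.084 4.368
v 4.591 -0.245 3.118
v 3.133 0.098 4.444
f 2 1 5
f 2 5 3
f 3 5 6
f 3 6 4
f 5 1 7
f 5 7 6
f 6 7 8
f 6 8 4
f 7 1 9
f 7 9 8
f 8 9 10
f 8 10 4
f 9 1 11
f 9 11 10
f 10 11 12
f 10 12 4
f 11 1 13
f 11 13 12
f 12 13 14
f 12 14 4
f 13 1 15
f 13 15 14
f 14 15 16
f 14 16 4
f 15 1 17
f 15 17 16
f 16 17 18
f 16 18 4
f 17 1 19
f 17 19 18
f 18 19 20
f 18 20 4
f 19 1 21
f 19 21 20
f 20 21 22
f 20 22 4
f 21 1 23
f 21 23 22
f 22 23 24
f 22 24 4
f 23 1 25
f 23 25 24
f 24 25 26
f 24 26 4
f 25 1 27
f 25 27 26
f 26 27 28
f 26 28 4
f 27 1 29
f 27 29 28
f 28 29 30
f 28 30 4
f 29 1 31
f 29 31 30
f 30 31 32
f 30 32 4
f 31 1 2
f 31 2 32
f 32 2 3
f 32 3 4
f 34 36 33
f 37 34 33
f 33 36 35
f 35 37 33
f 34 40 36
f 38 34 37
f 38 40 34
f 36 40 35
f 39 37 35
f 35 40 39
f 39 38 37
f 40 38 39
f 42 41 45
f 42 45 43
f 43 45 46
f 43 46 44
f 45 41 47
f 45 47 46
f 46 47 48
f 46 48 44
f 47 41 49
f 47 49 48
f 48 49 50
f 48 50 44
f 49 41 51
f 49 51 50
f 50 51 52
f 50 52 44
f 51 41 53
f 51 53 52
f 52 53 54
f 52 54 44
f 53 41 55
f 53 55 54
f 54 55 56
f 54 56 44
f 55 41 57
f 55 57 56
f 56 57 58
f 56 58 44
f 57 41 59
f 57 59 58
f 58 59 60
f 58 60 44
f 59 41 61
f 59 61 60
f 60 61 62
f 60 62 44
f 61 41 63
f 61 63 62
f 62 63 64
f 62 64 44
f 63 41 65
f 63 65 64
f 64 65 66
f 64 66 44
f 65 41 67
f 65 67 66
f 66 67 68
f 66 68 44
f 67 41 69
f 67 69 68
f 68 69 70
f 68 70 44
f 69 41 42
f 69 42 70
f 70 42 43
f 70 43 44



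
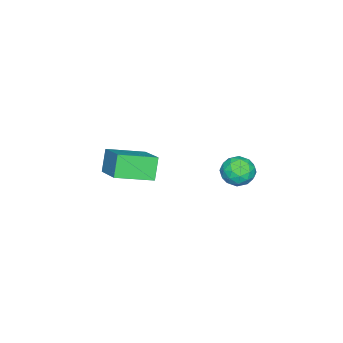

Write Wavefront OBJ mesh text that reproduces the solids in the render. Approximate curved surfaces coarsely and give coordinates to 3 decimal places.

v -3.351 0.196 -2.002
v -2.602 -0.308 -2.206
v -4.058 -0.372 -3.194
v -3.309 -0.876 -3.398
v -3.81 -1.076 -2.646
v -3.373 -0.724 -1.909
v -3.287 0.044 -3.491
v -2.85 0.396 -2.754
v -2.562 -0.401 -3.126
v -2.886 -1.094 -2.604
v -3.774 0.414 -2.796
v -4.098 -0.279 -2.274
v -2.915 -0.006 -2
v -3.745 -0.674 -3.4
v -4.04 -0.791 -2.958
v -3.6 -1.088 -3.078
v -3.368 -0.251 -1.825
v -2.928 -0.547 -1.945
v -3.638 -0.998 -2.203
v -3.732 -0.133 -3.455
v -3.292 -0.429 -3.575
v -3.06 0.408 -2.322
v -2.62 0.111 -2.442
v -3.022 0.318 -3.197
v -2.451 -0.357 -2.66
v -2.866 -0.691 -3.36
v -2.853 -0.15 -3.415
v -2.597 0.056 -2.982
v -2.641 -0.764 -2.353
v -3.056 -1.098 -3.053
v -3.351 -1.215 -2.612
v -3.094 -1.009 -2.179
v -2.618 -0.819 -2.894
v -3.604 0.418 -2.347
v -4.019 0.084 -3.047
v -3.566 0.329 -3.221
v -3.309 0.535 -2.788
v -3.794 0.011 -2.04
v -4.209 -0.323 -2.74
v -4.063 -0.736 -2.418
v -3.807 -0.53 -1.985
v -4.042 0.139 -2.506
v 2.23 -4.533 -0.539
v 1.606 -4.682 0.568
v 1.048 -3.109 -1.012
v 0.424 -3.259 0.095
v 3.536 -3.141 0.385
v 2.912 -3.291 1.492
v 2.354 -1.718 -0.088
v 1.73 -1.867 1.019
f 1 38 17
f 38 12 41
f 17 41 6
f 38 41 17
f 1 17 13
f 17 6 18
f 13 18 2
f 17 18 13
f 1 13 22
f 13 2 23
f 22 23 8
f 13 23 22
f 1 22 34
f 22 8 37
f 34 37 11
f 22 37 34
f 1 34 38
f 34 11 42
f 38 42 12
f 34 42 38
f 2 18 29
f 18 6 32
f 29 32 10
f 18 32 29
f 6 41 19
f 41 12 40
f 19 40 5
f 41 40 19
f 12 42 39
f 42 11 35
f 39 35 3
f 42 35 39
f 11 37 36
f 37 8 24
f 36 24 7
f 37 24 36
f 8 23 28
f 23 2 25
f 28 25 9
f 23 25 28
f 4 30 16
f 30 10 31
f 16 31 5
f 30 31 16
f 4 16 14
f 16 5 15
f 14 15 3
f 16 15 14
f 4 14 21
f 14 3 20
f 21 20 7
f 14 20 21
f 4 21 26
f 21 7 27
f 26 27 9
f 21 27 26
f 4 26 30
f 26 9 33
f 30 33 10
f 26 33 30
f 5 31 19
f 31 10 32
f 19 32 6
f 31 32 19
f 3 15 39
f 15 5 40
f 39 40 12
f 15 40 39
f 7 20 36
f 20 3 35
f 36 35 11
f 20 35 36
f 9 27 28
f 27 7 24
f 28 24 8
f 27 24 28
f 10 33 29
f 33 9 25
f 29 25 2
f 33 25 29
f 44 46 43
f 47 44 43
f 43 46 45
f 45 47 43
f 44 50 46
f 48 44 47
f 48 50 44
f 46 50 45
f 49 47 45
f 45 50 49
f 49 48 47
f 50 48 49



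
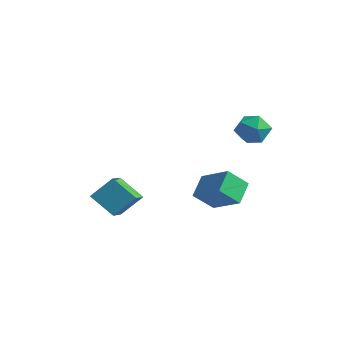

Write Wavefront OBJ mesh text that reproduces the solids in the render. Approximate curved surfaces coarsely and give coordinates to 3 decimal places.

v -3.825 -4.398 -2.556
v -3.205 -3.338 -1.409
v -4.771 -2.93 -3.401
v -4.151 -1.87 -2.254
v -2.409 -4.09 -3.606
v -1.789 -3.03 -2.459
v -3.355 -2.622 -4.451
v -2.735 -1.562 -3.304
v 2.141 -1.337 -2.368
v 1.568 -2.284 -1.326
v 1.667 -0.164 -1.562
v 1.094 -1.111 -0.52
v 3.926 -1.309 -1.36
v 3.353 -2.256 -0.318
v 3.452 -0.136 -0.554
v 2.879 -1.083 0.488
v 3.327 1.262 2.317
v 3.929 1.067 3.17
v 2.231 0.033 2.81
v 2.833 -0.162 3.663
v 2.293 0.75 3.591
v 2.97 1.509 3.286
v 3.19 -0.409 2.694
v 3.867 0.35 2.389
v 3.844 0.034 3.403
v 3.29 0.751 3.957
v 2.87 0.349 2.023
v 2.316 1.066 2.577
f 2 4 1
f 5 2 1
f 1 4 3
f 3 5 1
f 2 8 4
f 6 2 5
f 6 8 2
f 4 8 3
f 7 5 3
f 3 8 7
f 7 6 5
f 8 6 7
f 10 12 9
f 13 10 9
f 9 12 11
f 11 13 9
f 10 16 12
f 14 10 13
f 14 16 10
f 12 16 11
f 15 13 11
f 11 16 15
f 15 14 13
f 16 14 15
f 17 28 22
f 17 22 18
f 17 18 24
f 17 24 27
f 17 27 28
f 18 22 26
f 22 28 21
f 28 27 19
f 27 24 23
f 24 18 25
f 20 26 21
f 20 21 19
f 20 19 23
f 20 23 25
f 20 25 26
f 21 26 22
f 19 21 28
f 23 19 27
f 25 23 24
f 26 25 18



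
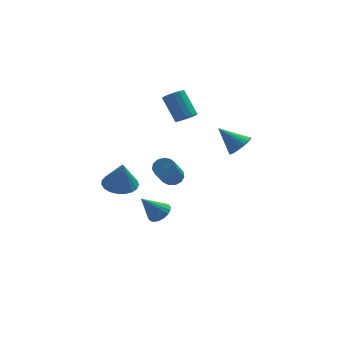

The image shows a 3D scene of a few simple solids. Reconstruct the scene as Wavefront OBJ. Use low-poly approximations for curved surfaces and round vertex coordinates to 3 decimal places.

v -2.093 0.628 -4.571
v -1.582 0.36 -4.25
v -2.967 0.352 -3.409
v -1.567 0.642 -4.172
v -1.656 0.922 -4.172
v -1.832 1.144 -4.252
v -2.059 1.263 -4.394
v -2.293 1.257 -4.572
v -2.488 1.126 -4.749
v -2.604 0.897 -4.891
v -2.618 0.614 -4.97
v -2.529 0.334 -4.969
v -2.354 0.113 -4.89
v -2.126 -0.007 -4.747
v -1.892 -0 -4.57
v -1.698 0.13 -4.392
v 1.717 0.592 -0.099
v 2.204 0.522 0.413
v 0.703 0.988 0.919
v 2.236 0.805 0.335
v 2.179 1.051 0.182
v 2.042 1.218 -0.02
v 1.848 1.276 -0.235
v 1.632 1.216 -0.427
v 1.43 1.048 -0.562
v 1.278 0.801 -0.617
v 1.202 0.518 -0.582
v 1.214 0.247 -0.464
v 1.314 0.036 -0.283
v 1.483 -0.078 -0.07
v 1.692 -0.077 0.138
v 1.906 0.039 0.305
v 2.087 0.251 0.402
v -3.974 -1.179 -1.463
v -3.159 -0.876 -1.464
v -3.846 -1.521 0.003
v -3.349 -0.58 -1.378
v -3.647 -0.388 -1.307
v -4.002 -0.333 -1.263
v -4.352 -0.424 -1.254
v -4.637 -0.646 -1.28
v -4.807 -0.959 -1.338
v -4.833 -1.311 -1.418
v -4.711 -1.64 -1.505
v -4.461 -1.89 -1.585
v -4.127 -2.016 -1.644
v -3.767 -1.998 -1.672
v -3.443 -1.838 -1.663
v -3.21 -1.565 -1.619
v -3.11 -1.224 -1.549
v -1.583 -1.531 -0.811
v -1.18 -1.859 -1.02
v -1.615 -3.258 0.342
v -2.017 -2.929 0.551
v -1.044 -1.683 -0.796
v -1.479 -3.082 0.566
v -1.079 -1.459 -0.576
v -1.514 -2.858 0.785
v -1.274 -1.257 -0.432
v -1.709 -2.656 0.93
v -1.567 -1.143 -0.407
v -2.002 -2.541 0.954
v -1.865 -1.151 -0.511
v -2.3 -2.55 0.851
v -2.073 -1.28 -0.71
v -2.508 -2.679 0.652
v -2.126 -1.488 -0.941
v -2.56 -2.887 0.421
v -2.006 -1.71 -1.131
v -2.44 -3.109 0.231
v -1.752 -1.875 -1.219
v -2.186 -3.274 0.143
v -1.444 -1.931 -1.177
v -1.878 -3.329 0.184
v -0.664 3.23 0.477
v -0.117 3.379 0.638
v -0.708 4.22 1.864
v -1.256 4.07 1.703
v -0.22 3.615 0.427
v -0.811 4.455 1.653
v -0.464 3.728 0.232
v -1.056 4.568 1.458
v -0.772 3.683 0.114
v -1.363 4.523 1.341
v -1.045 3.494 0.112
v -1.637 4.334 1.338
v -1.198 3.221 0.225
v -1.789 4.062 1.452
v -1.181 2.951 0.419
v -1.772 3.792 1.645
v -1 2.769 0.631
v -1.592 3.61 1.857
v -0.713 2.734 0.793
v -1.304 3.575 2.02
v -0.41 2.856 0.856
v -1.001 3.697 2.082
v -0.188 3.097 0.798
v -0.779 3.937 2.024
f 2 1 4
f 2 4 3
f 4 1 5
f 4 5 3
f 5 1 6
f 5 6 3
f 6 1 7
f 6 7 3
f 7 1 8
f 7 8 3
f 8 1 9
f 8 9 3
f 9 1 10
f 9 10 3
f 10 1 11
f 10 11 3
f 11 1 12
f 11 12 3
f 12 1 13
f 12 13 3
f 13 1 14
f 13 14 3
f 14 1 15
f 14 15 3
f 15 1 16
f 15 16 3
f 16 1 2
f 16 2 3
f 18 17 20
f 18 20 19
f 20 17 21
f 20 21 19
f 21 17 22
f 21 22 19
f 22 17 23
f 22 23 19
f 23 17 24
f 23 24 19
f 24 17 25
f 24 25 19
f 25 17 26
f 25 26 19
f 26 17 27
f 26 27 19
f 27 17 28
f 27 28 19
f 28 17 29
f 28 29 19
f 29 17 30
f 29 30 19
f 30 17 31
f 30 31 19
f 31 17 32
f 31 32 19
f 32 17 33
f 32 33 19
f 33 17 18
f 33 18 19
f 35 34 37
f 35 37 36
f 37 34 38
f 37 38 36
f 38 34 39
f 38 39 36
f 39 34 40
f 39 40 36
f 40 34 41
f 40 41 36
f 41 34 42
f 41 42 36
f 42 34 43
f 42 43 36
f 43 34 44
f 43 44 36
f 44 34 45
f 44 45 36
f 45 34 46
f 45 46 36
f 46 34 47
f 46 47 36
f 47 34 48
f 47 48 36
f 48 34 49
f 48 49 36
f 49 34 50
f 49 50 36
f 50 34 35
f 50 35 36
f 52 51 55
f 52 55 53
f 53 55 56
f 53 56 54
f 55 51 57
f 55 57 56
f 56 57 58
f 56 58 54
f 57 51 59
f 57 59 58
f 58 59 60
f 58 60 54
f 59 51 61
f 59 61 60
f 60 61 62
f 60 62 54
f 61 51 63
f 61 63 62
f 62 63 64
f 62 64 54
f 63 51 65
f 63 65 64
f 64 65 66
f 64 66 54
f 65 51 67
f 65 67 66
f 66 67 68
f 66 68 54
f 67 51 69
f 67 69 68
f 68 69 70
f 68 70 54
f 69 51 71
f 69 71 70
f 70 71 72
f 70 72 54
f 71 51 73
f 71 73 72
f 72 73 74
f 72 74 54
f 73 51 52
f 73 52 74
f 74 52 53
f 74 53 54
f 76 75 79
f 76 79 77
f 77 79 80
f 77 80 78
f 79 75 81
f 79 81 80
f 80 81 82
f 80 82 78
f 81 75 83
f 81 83 82
f 82 83 84
f 82 84 78
f 83 75 85
f 83 85 84
f 84 85 86
f 84 86 78
f 85 75 87
f 85 87 86
f 86 87 88
f 86 88 78
f 87 75 89
f 87 89 88
f 88 89 90
f 88 90 78
f 89 75 91
f 89 91 90
f 90 91 92
f 90 92 78
f 91 75 93
f 91 93 92
f 92 93 94
f 92 94 78
f 93 75 95
f 93 95 94
f 94 95 96
f 94 96 78
f 95 75 97
f 95 97 96
f 96 97 98
f 96 98 78
f 97 75 76
f 97 76 98
f 98 76 77
f 98 77 78



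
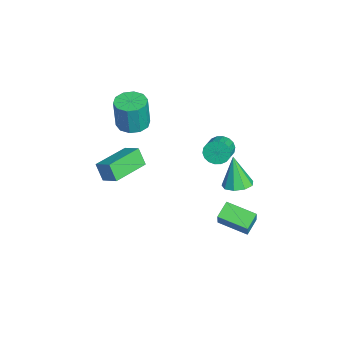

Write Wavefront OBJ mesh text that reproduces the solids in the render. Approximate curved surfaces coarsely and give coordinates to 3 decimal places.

v 1.088 2.899 -3.873
v 1.775 2.815 -2.725
v 1.886 4.378 -4.241
v 2.573 4.293 -3.094
v 1.847 2.367 -4.366
v 2.534 2.282 -3.219
v 2.645 3.845 -4.735
v 3.332 3.761 -3.587
v 0.841 3.478 -2.168
v 1.274 2.759 -2.129
v 0.319 3.262 -0.332
v 1.611 3.201 -1.981
v 1.588 3.772 -1.921
v 1.215 4.205 -1.976
v 0.667 4.298 -2.12
v 0.2 4.008 -2.287
v 0.033 3.469 -2.398
v 0.244 2.935 -2.401
v 0.734 2.655 -2.295
v -0.369 -1.933 -1.195
v -0.773 -2.269 -0.217
v 0.305 -1.259 -0.685
v -0.099 -1.596 0.292
v 1.139 -3.504 -1.112
v 0.735 -3.841 -0.135
v 1.813 -2.831 -0.603
v 1.409 -3.167 0.375
v -0.608 -1.844 1.949
v 0.217 -1.512 1.917
v 0.334 -1.625 3.759
v -0.492 -1.956 3.791
v -0.134 -1.091 1.964
v -0.017 -1.204 3.807
v -0.666 -0.957 2.006
v -0.549 -1.07 3.849
v -1.176 -1.162 2.026
v -1.059 -1.275 3.869
v -1.469 -1.628 2.016
v -1.352 -1.74 3.859
v -1.434 -2.175 1.981
v -1.317 -2.288 3.823
v -1.083 -2.596 1.933
v -0.966 -2.709 3.776
v -0.551 -2.73 1.891
v -0.434 -2.843 3.734
v -0.041 -2.525 1.871
v 0.076 -2.638 3.714
v 0.252 -2.06 1.881
v 0.369 -2.172 3.724
v 0.14 2.654 0.312
v 0.501 2.845 -0.305
v 1.521 2.518 0.191
v 1.16 2.326 0.808
v 0.505 3.123 -0.128
v 1.525 2.796 0.367
v 0.436 3.308 0.135
v 1.456 2.981 0.63
v 0.309 3.364 0.434
v 1.329 3.037 0.929
v 0.148 3.279 0.708
v 1.168 2.951 1.204
v -0.014 3.07 0.905
v 1.006 2.743 1.4
v -0.146 2.779 0.983
v 0.874 2.451 1.479
v -0.221 2.462 0.929
v 0.799 2.135 1.425
v -0.225 2.184 0.753
v 0.795 1.857 1.248
v -0.156 1.999 0.49
v 0.864 1.672 0.985
v -0.029 1.943 0.191
v 0.991 1.616 0.686
v 0.132 2.029 -0.084
v 1.152 1.701 0.412
v 0.294 2.237 -0.28
v 1.314 1.91 0.215
v 0.426 2.529 -0.359
v 1.446 2.201 0.137
f 2 4 1
f 5 2 1
f 1 4 3
f 3 5 1
f 2 8 4
f 6 2 5
f 6 8 2
f 4 8 3
f 7 5 3
f 3 8 7
f 7 6 5
f 8 6 7
f 10 9 12
f 10 12 11
f 12 9 13
f 12 13 11
f 13 9 14
f 13 14 11
f 14 9 15
f 14 15 11
f 15 9 16
f 15 16 11
f 16 9 17
f 16 17 11
f 17 9 18
f 17 18 11
f 18 9 19
f 18 19 11
f 19 9 10
f 19 10 11
f 21 23 20
f 24 21 20
f 20 23 22
f 22 24 20
f 21 27 23
f 25 21 24
f 25 27 21
f 23 27 22
f 26 24 22
f 22 27 26
f 26 25 24
f 27 25 26
f 29 28 32
f 29 32 30
f 30 32 33
f 30 33 31
f 32 28 34
f 32 34 33
f 33 34 35
f 33 35 31
f 34 28 36
f 34 36 35
f 35 36 37
f 35 37 31
f 36 28 38
f 36 38 37
f 37 38 39
f 37 39 31
f 38 28 40
f 38 40 39
f 39 40 41
f 39 41 31
f 40 28 42
f 40 42 41
f 41 42 43
f 41 43 31
f 42 28 44
f 42 44 43
f 43 44 45
f 43 45 31
f 44 28 46
f 44 46 45
f 45 46 47
f 45 47 31
f 46 28 48
f 46 48 47
f 47 48 49
f 47 49 31
f 48 28 29
f 48 29 49
f 49 29 30
f 49 30 31
f 51 50 54
f 51 54 52
f 52 54 55
f 52 55 53
f 54 50 56
f 54 56 55
f 55 56 57
f 55 57 53
f 56 50 58
f 56 58 57
f 57 58 59
f 57 59 53
f 58 50 60
f 58 60 59
f 59 60 61
f 59 61 53
f 60 50 62
f 60 62 61
f 61 62 63
f 61 63 53
f 62 50 64
f 62 64 63
f 63 64 65
f 63 65 53
f 64 50 66
f 64 66 65
f 65 66 67
f 65 67 53
f 66 50 68
f 66 68 67
f 67 68 69
f 67 69 53
f 68 50 70
f 68 70 69
f 69 70 71
f 69 71 53
f 70 50 72
f 70 72 71
f 71 72 73
f 71 73 53
f 72 50 74
f 72 74 73
f 73 74 75
f 73 75 53
f 74 50 76
f 74 76 75
f 75 76 77
f 75 77 53
f 76 50 78
f 76 78 77
f 77 78 79
f 77 79 53
f 78 50 51
f 78 51 79
f 79 51 52
f 79 52 53



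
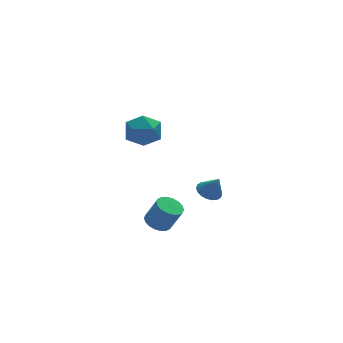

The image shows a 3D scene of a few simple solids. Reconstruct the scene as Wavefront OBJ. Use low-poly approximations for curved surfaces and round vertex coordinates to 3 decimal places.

v 1.797 1.398 -3.236
v 2.223 1.002 -3.526
v 2.123 1.022 -2.244
v 2.377 1.244 -3.485
v 2.416 1.516 -3.395
v 2.332 1.765 -3.273
v 2.142 1.941 -3.144
v 1.884 2.009 -3.033
v 1.609 1.957 -2.962
v 1.37 1.793 -2.946
v 1.216 1.552 -2.987
v 1.178 1.28 -3.077
v 1.261 1.031 -3.199
v 1.451 0.855 -3.328
v 1.709 0.787 -3.439
v 1.985 0.839 -3.51
v -0.918 0.94 -4.327
v -0.283 1.019 -4.558
v 0.193 0.679 -3.364
v -0.442 0.6 -3.133
v -0.351 1.295 -4.452
v 0.125 0.954 -3.258
v -0.532 1.5 -4.322
v -0.055 1.159 -3.127
v -0.789 1.594 -4.192
v -0.312 1.254 -2.998
v -1.071 1.559 -4.09
v -0.595 1.218 -2.896
v -1.323 1.401 -4.034
v -0.847 1.061 -2.84
v -1.495 1.152 -4.036
v -1.019 0.812 -2.842
v -1.553 0.861 -4.096
v -1.077 0.521 -2.902
v -1.485 0.586 -4.202
v -1.009 0.245 -3.008
v -1.305 0.381 -4.333
v -0.828 0.04 -3.138
v -1.048 0.286 -4.462
v -0.571 -0.054 -3.268
v -0.765 0.322 -4.564
v -0.289 -0.019 -3.37
v -0.513 0.479 -4.62
v -0.037 0.139 -3.426
v -0.341 0.728 -4.618
v 0.135 0.388 -3.424
v -1.818 1.571 1.513
v -1.289 1.641 2.295
v -1.931 0.059 1.725
v -1.402 0.129 2.507
v -2.277 0.488 2.494
v -2.208 1.423 2.363
v -1.012 0.277 1.657
v -0.943 1.212 1.526
v -0.791 0.842 2.384
v -1.573 0.972 2.901
v -1.647 0.728 1.119
v -2.429 0.858 1.636
f 2 1 4
f 2 4 3
f 4 1 5
f 4 5 3
f 5 1 6
f 5 6 3
f 6 1 7
f 6 7 3
f 7 1 8
f 7 8 3
f 8 1 9
f 8 9 3
f 9 1 10
f 9 10 3
f 10 1 11
f 10 11 3
f 11 1 12
f 11 12 3
f 12 1 13
f 12 13 3
f 13 1 14
f 13 14 3
f 14 1 15
f 14 15 3
f 15 1 16
f 15 16 3
f 16 1 2
f 16 2 3
f 18 17 21
f 18 21 19
f 19 21 22
f 19 22 20
f 21 17 23
f 21 23 22
f 22 23 24
f 22 24 20
f 23 17 25
f 23 25 24
f 24 25 26
f 24 26 20
f 25 17 27
f 25 27 26
f 26 27 28
f 26 28 20
f 27 17 29
f 27 29 28
f 28 29 30
f 28 30 20
f 29 17 31
f 29 31 30
f 30 31 32
f 30 32 20
f 31 17 33
f 31 33 32
f 32 33 34
f 32 34 20
f 33 17 35
f 33 35 34
f 34 35 36
f 34 36 20
f 35 17 37
f 35 37 36
f 36 37 38
f 36 38 20
f 37 17 39
f 37 39 38
f 38 39 40
f 38 40 20
f 39 17 41
f 39 41 40
f 40 41 42
f 40 42 20
f 41 17 43
f 41 43 42
f 42 43 44
f 42 44 20
f 43 17 45
f 43 45 44
f 44 45 46
f 44 46 20
f 45 17 18
f 45 18 46
f 46 18 19
f 46 19 20
f 47 58 52
f 47 52 48
f 47 48 54
f 47 54 57
f 47 57 58
f 48 52 56
f 52 58 51
f 58 57 49
f 57 54 53
f 54 48 55
f 50 56 51
f 50 51 49
f 50 49 53
f 50 53 55
f 50 55 56
f 51 56 52
f 49 51 58
f 53 49 57
f 55 53 54
f 56 55 48



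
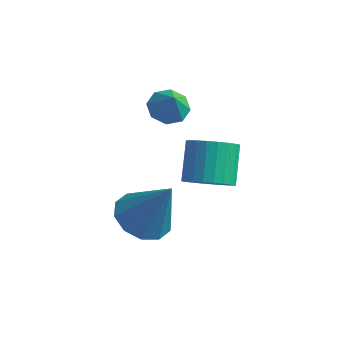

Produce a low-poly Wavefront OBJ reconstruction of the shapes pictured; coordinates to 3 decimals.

v -0.631 -0.328 -3.855
v -0.024 0.468 -4.23
v 0.411 -0.232 -1.965
v -0.559 0.735 -3.948
v -1.122 0.596 -3.631
v -1.498 0.104 -3.398
v -1.542 -0.553 -3.34
v -1.239 -1.124 -3.479
v -0.704 -1.391 -3.761
v -0.141 -1.252 -4.078
v 0.235 -0.76 -4.311
v 0.279 -0.103 -4.369
v 0.912 1.309 -2.689
v 1.623 1.048 -2.185
v 1.199 2.089 -1.047
v 0.488 2.351 -1.551
v 1.766 1.313 -2.374
v 1.341 2.354 -1.236
v 1.778 1.577 -2.611
v 1.354 2.618 -1.473
v 1.659 1.801 -2.86
v 1.235 2.842 -1.721
v 1.426 1.949 -3.083
v 1.002 2.99 -1.944
v 1.115 2.001 -3.246
v 0.69 3.042 -2.107
v 0.773 1.947 -3.324
v 0.348 2.988 -2.185
v 0.452 1.796 -3.305
v 0.027 2.837 -2.167
v 0.201 1.571 -3.193
v -0.223 2.612 -2.055
v 0.059 1.306 -3.004
v -0.366 2.347 -1.866
v 0.046 1.042 -2.767
v -0.378 2.083 -1.629
v 0.165 0.818 -2.519
v -0.259 1.859 -1.38
v 0.398 0.67 -2.296
v -0.026 1.711 -1.157
v 0.71 0.618 -2.133
v 0.285 1.659 -0.994
v 1.052 0.672 -2.055
v 0.627 1.713 -0.916
v 1.373 0.823 -2.073
v 0.948 1.864 -0.935
v -1.855 3.449 -1.448
v -1.207 3.831 -1.615
v -1.425 3.111 -0.552
v -1.59 4.158 -1.308
v -2.128 4.07 -1.084
v -2.506 3.618 -1.073
v -2.502 3.067 -1.282
v -2.12 2.739 -1.588
v -1.582 2.828 -1.813
v -1.204 3.28 -1.824
f 2 1 4
f 2 4 3
f 4 1 5
f 4 5 3
f 5 1 6
f 5 6 3
f 6 1 7
f 6 7 3
f 7 1 8
f 7 8 3
f 8 1 9
f 8 9 3
f 9 1 10
f 9 10 3
f 10 1 11
f 10 11 3
f 11 1 12
f 11 12 3
f 12 1 2
f 12 2 3
f 14 13 17
f 14 17 15
f 15 17 18
f 15 18 16
f 17 13 19
f 17 19 18
f 18 19 20
f 18 20 16
f 19 13 21
f 19 21 20
f 20 21 22
f 20 22 16
f 21 13 23
f 21 23 22
f 22 23 24
f 22 24 16
f 23 13 25
f 23 25 24
f 24 25 26
f 24 26 16
f 25 13 27
f 25 27 26
f 26 27 28
f 26 28 16
f 27 13 29
f 27 29 28
f 28 29 30
f 28 30 16
f 29 13 31
f 29 31 30
f 30 31 32
f 30 32 16
f 31 13 33
f 31 33 32
f 32 33 34
f 32 34 16
f 33 13 35
f 33 35 34
f 34 35 36
f 34 36 16
f 35 13 37
f 35 37 36
f 36 37 38
f 36 38 16
f 37 13 39
f 37 39 38
f 38 39 40
f 38 40 16
f 39 13 41
f 39 41 40
f 40 41 42
f 40 42 16
f 41 13 43
f 41 43 42
f 42 43 44
f 42 44 16
f 43 13 45
f 43 45 44
f 44 45 46
f 44 46 16
f 45 13 14
f 45 14 46
f 46 14 15
f 46 15 16
f 48 47 50
f 48 50 49
f 50 47 51
f 50 51 49
f 51 47 52
f 51 52 49
f 52 47 53
f 52 53 49
f 53 47 54
f 53 54 49
f 54 47 55
f 54 55 49
f 55 47 56
f 55 56 49
f 56 47 48
f 56 48 49



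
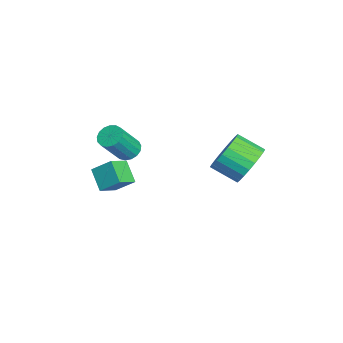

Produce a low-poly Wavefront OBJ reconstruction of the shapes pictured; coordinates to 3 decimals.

v 0.791 -2.696 -0.374
v 1.353 -2.596 -0.587
v 2.012 -3.383 0.781
v 1.449 -3.484 0.994
v 1.297 -2.36 -0.424
v 1.956 -3.147 0.943
v 1.125 -2.201 -0.25
v 1.784 -2.988 1.118
v 0.876 -2.156 -0.104
v 1.535 -2.943 1.264
v 0.608 -2.235 -0.02
v 1.266 -3.022 1.348
v 0.381 -2.419 -0.017
v 1.04 -3.206 1.351
v 0.248 -2.667 -0.096
v 0.907 -3.454 1.272
v 0.24 -2.921 -0.238
v 0.899 -3.709 1.13
v 0.358 -3.125 -0.412
v 1.017 -3.912 0.956
v 0.575 -3.23 -0.577
v 1.233 -4.017 0.791
v 0.841 -3.213 -0.695
v 1.5 -4 0.673
v 1.096 -3.077 -0.74
v 1.755 -3.864 0.628
v 1.28 -2.855 -0.701
v 1.939 -3.642 0.667
v -2.379 -3.536 -3.936
v -2.073 -2.672 -3.193
v -1.472 -3.203 -4.697
v -1.166 -2.338 -3.955
v -1.674 -4.242 -3.405
v -1.368 -3.377 -2.663
v -0.767 -3.908 -4.167
v -0.461 -3.044 -3.424
v 2.81 2.279 -0.191
v 3.409 1.662 -0.759
v 2.909 0.585 -0.117
v 2.31 1.201 0.451
v 3.649 1.738 -0.446
v 3.149 0.66 0.197
v 3.761 1.895 -0.094
v 3.261 0.818 0.549
v 3.729 2.112 0.244
v 3.229 1.034 0.886
v 3.556 2.353 0.515
v 3.056 1.276 1.157
v 3.27 2.583 0.678
v 2.771 1.506 1.321
v 2.914 2.767 0.71
v 2.415 1.69 1.352
v 2.542 2.877 0.604
v 2.043 1.799 1.246
v 2.211 2.895 0.377
v 1.711 1.818 1.019
v 1.971 2.82 0.063
v 1.471 1.742 0.706
v 1.859 2.662 -0.289
v 1.359 1.585 0.354
v 1.891 2.446 -0.626
v 1.391 1.368 0.016
v 2.064 2.204 -0.897
v 1.564 1.127 -0.255
v 2.349 1.974 -1.061
v 1.85 0.897 -0.418
v 2.705 1.79 -1.092
v 2.206 0.713 -0.45
v 3.077 1.681 -0.986
v 2.578 0.603 -0.344
f 2 1 5
f 2 5 3
f 3 5 6
f 3 6 4
f 5 1 7
f 5 7 6
f 6 7 8
f 6 8 4
f 7 1 9
f 7 9 8
f 8 9 10
f 8 10 4
f 9 1 11
f 9 11 10
f 10 11 12
f 10 12 4
f 11 1 13
f 11 13 12
f 12 13 14
f 12 14 4
f 13 1 15
f 13 15 14
f 14 15 16
f 14 16 4
f 15 1 17
f 15 17 16
f 16 17 18
f 16 18 4
f 17 1 19
f 17 19 18
f 18 19 20
f 18 20 4
f 19 1 21
f 19 21 20
f 20 21 22
f 20 22 4
f 21 1 23
f 21 23 22
f 22 23 24
f 22 24 4
f 23 1 25
f 23 25 24
f 24 25 26
f 24 26 4
f 25 1 27
f 25 27 26
f 26 27 28
f 26 28 4
f 27 1 2
f 27 2 28
f 28 2 3
f 28 3 4
f 30 32 29
f 33 30 29
f 29 32 31
f 31 33 29
f 30 36 32
f 34 30 33
f 34 36 30
f 32 36 31
f 35 33 31
f 31 36 35
f 35 34 33
f 36 34 35
f 38 37 41
f 38 41 39
f 39 41 42
f 39 42 40
f 41 37 43
f 41 43 42
f 42 43 44
f 42 44 40
f 43 37 45
f 43 45 44
f 44 45 46
f 44 46 40
f 45 37 47
f 45 47 46
f 46 47 48
f 46 48 40
f 47 37 49
f 47 49 48
f 48 49 50
f 48 50 40
f 49 37 51
f 49 51 50
f 50 51 52
f 50 52 40
f 51 37 53
f 51 53 52
f 52 53 54
f 52 54 40
f 53 37 55
f 53 55 54
f 54 55 56
f 54 56 40
f 55 37 57
f 55 57 56
f 56 57 58
f 56 58 40
f 57 37 59
f 57 59 58
f 58 59 60
f 58 60 40
f 59 37 61
f 59 61 60
f 60 61 62
f 60 62 40
f 61 37 63
f 61 63 62
f 62 63 64
f 62 64 40
f 63 37 65
f 63 65 64
f 64 65 66
f 64 66 40
f 65 37 67
f 65 67 66
f 66 67 68
f 66 68 40
f 67 37 69
f 67 69 68
f 68 69 70
f 68 70 40
f 69 37 38
f 69 38 70
f 70 38 39
f 70 39 40



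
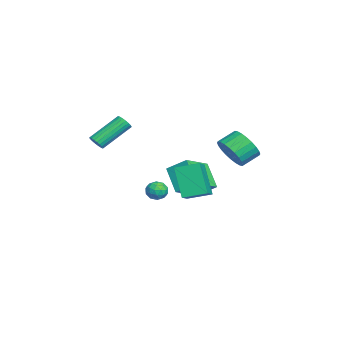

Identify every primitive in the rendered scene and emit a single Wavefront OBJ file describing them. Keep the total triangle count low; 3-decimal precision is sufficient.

v 3.484 1.254 -0.839
v 2.563 0.779 0.976
v 3.486 2.618 -0.482
v 2.565 2.143 1.334
v 5.055 1.057 -0.094
v 4.134 0.582 1.722
v 5.057 2.421 0.264
v 4.136 1.946 2.079
v -3.177 -0.265 -2.714
v -2.465 -0.214 -2.766
v -3.135 -1.326 -3.174
v -2.423 -1.275 -3.226
v -2.733 -1.325 -2.583
v -2.759 -0.67 -2.299
v -2.841 -0.87 -3.641
v -2.867 -0.215 -3.357
v -2.258 -0.589 -3.339
v -2.191 -0.87 -2.685
v -3.409 -0.67 -3.255
v -3.342 -0.951 -2.601
v -2.825 -0.147 -2.7
v -2.775 -1.393 -3.24
v -2.957 -1.423 -2.863
v -2.539 -1.393 -2.893
v -2.997 -0.414 -2.425
v -2.579 -0.384 -2.455
v -2.736 -1.037 -2.348
v -3.021 -1.156 -3.485
v -2.603 -1.126 -3.515
v -3.061 -0.147 -3.047
v -2.643 -0.117 -3.077
v -2.864 -0.503 -3.592
v -2.285 -0.337 -3.067
v -2.26 -0.96 -3.337
v -2.506 -0.722 -3.581
v -2.521 -0.337 -3.414
v -2.245 -0.502 -2.682
v -2.221 -1.125 -2.953
v -2.402 -1.155 -2.575
v -2.418 -0.769 -2.408
v -2.123 -0.722 -3.019
v -3.379 -0.415 -2.987
v -3.355 -1.038 -3.258
v -3.182 -0.771 -3.532
v -3.198 -0.385 -3.365
v -3.34 -0.58 -2.603
v -3.315 -1.203 -2.873
v -3.079 -1.203 -2.526
v -3.094 -0.818 -2.359
v -3.477 -0.818 -2.921
v 2.157 3.508 2.029
v 2.708 4.226 1.44
v 2.174 5.13 2.042
v 1.623 4.412 2.631
v 2.361 4.177 1.206
v 1.827 5.081 1.808
v 1.983 4.026 1.097
v 1.449 4.93 1.7
v 1.631 3.796 1.131
v 1.098 4.7 1.733
v 1.359 3.523 1.301
v 0.826 4.426 1.903
v 1.209 3.247 1.582
v 0.676 4.151 2.184
v 1.203 3.011 1.931
v 0.67 3.915 2.533
v 1.342 2.85 2.295
v 0.809 3.754 2.897
v 1.606 2.79 2.618
v 1.072 3.694 3.22
v 1.953 2.839 2.852
v 1.419 3.743 3.454
v 2.331 2.99 2.96
v 1.797 3.894 3.563
v 2.682 3.22 2.927
v 2.149 4.124 3.529
v 2.954 3.494 2.757
v 2.421 4.397 3.359
v 3.104 3.769 2.476
v 2.571 4.673 3.078
v 3.11 4.005 2.127
v 2.577 4.909 2.729
v 2.971 4.166 1.763
v 2.438 5.07 2.365
v 2.393 -3.695 2.775
v 2.772 -3.765 3.139
v 1.827 -2.294 4.408
v 1.447 -2.225 4.045
v 2.857 -3.603 3.014
v 1.911 -2.133 4.284
v 2.861 -3.458 2.849
v 1.916 -1.988 4.118
v 2.784 -3.353 2.671
v 1.839 -1.883 3.94
v 2.639 -3.308 2.511
v 1.694 -1.838 3.78
v 2.452 -3.33 2.396
v 1.507 -1.859 3.666
v 2.255 -3.414 2.348
v 1.31 -1.944 3.617
v 2.081 -3.548 2.373
v 1.136 -2.078 3.642
v 1.961 -3.707 2.468
v 1.016 -2.236 3.737
v 1.916 -3.863 2.616
v 0.971 -2.393 3.885
v 1.953 -3.991 2.791
v 1.008 -2.521 4.06
v 2.066 -4.068 2.964
v 1.121 -2.598 4.233
v 2.236 -4.08 3.104
v 1.291 -2.61 4.374
v 2.433 -4.025 3.188
v 1.487 -2.555 4.457
v 2.622 -3.914 3.2
v 1.677 -2.444 4.469
v -0.12 1.636 -2.135
v -1.294 1.057 -0.842
v 0.229 2.765 -1.312
v -0.945 2.186 -0.019
v 1.385 0.534 -1.261
v 0.211 -0.045 0.032
v 1.734 1.663 -0.438
v 0.56 1.084 0.855
f 2 4 1
f 5 2 1
f 1 4 3
f 3 5 1
f 2 8 4
f 6 2 5
f 6 8 2
f 4 8 3
f 7 5 3
f 3 8 7
f 7 6 5
f 8 6 7
f 9 46 25
f 46 20 49
f 25 49 14
f 46 49 25
f 9 25 21
f 25 14 26
f 21 26 10
f 25 26 21
f 9 21 30
f 21 10 31
f 30 31 16
f 21 31 30
f 9 30 42
f 30 16 45
f 42 45 19
f 30 45 42
f 9 42 46
f 42 19 50
f 46 50 20
f 42 50 46
f 10 26 37
f 26 14 40
f 37 40 18
f 26 40 37
f 14 49 27
f 49 20 48
f 27 48 13
f 49 48 27
f 20 50 47
f 50 19 43
f 47 43 11
f 50 43 47
f 19 45 44
f 45 16 32
f 44 32 15
f 45 32 44
f 16 31 36
f 31 10 33
f 36 33 17
f 31 33 36
f 12 38 24
f 38 18 39
f 24 39 13
f 38 39 24
f 12 24 22
f 24 13 23
f 22 23 11
f 24 23 22
f 12 22 29
f 22 11 28
f 29 28 15
f 22 28 29
f 12 29 34
f 29 15 35
f 34 35 17
f 29 35 34
f 12 34 38
f 34 17 41
f 38 41 18
f 34 41 38
f 13 39 27
f 39 18 40
f 27 40 14
f 39 40 27
f 11 23 47
f 23 13 48
f 47 48 20
f 23 48 47
f 15 28 44
f 28 11 43
f 44 43 19
f 28 43 44
f 17 35 36
f 35 15 32
f 36 32 16
f 35 32 36
f 18 41 37
f 41 17 33
f 37 33 10
f 41 33 37
f 52 51 55
f 52 55 53
f 53 55 56
f 53 56 54
f 55 51 57
f 55 57 56
f 56 57 58
f 56 58 54
f 57 51 59
f 57 59 58
f 58 59 60
f 58 60 54
f 59 51 61
f 59 61 60
f 60 61 62
f 60 62 54
f 61 51 63
f 61 63 62
f 62 63 64
f 62 64 54
f 63 51 65
f 63 65 64
f 64 65 66
f 64 66 54
f 65 51 67
f 65 67 66
f 66 67 68
f 66 68 54
f 67 51 69
f 67 69 68
f 68 69 70
f 68 70 54
f 69 51 71
f 69 71 70
f 70 71 72
f 70 72 54
f 71 51 73
f 71 73 72
f 72 73 74
f 72 74 54
f 73 51 75
f 73 75 74
f 74 75 76
f 74 76 54
f 75 51 77
f 75 77 76
f 76 77 78
f 76 78 54
f 77 51 79
f 77 79 78
f 78 79 80
f 78 80 54
f 79 51 81
f 79 81 80
f 80 81 82
f 80 82 54
f 81 51 83
f 81 83 82
f 82 83 84
f 82 84 54
f 83 51 52
f 83 52 84
f 84 52 53
f 84 53 54
f 86 85 89
f 86 89 87
f 87 89 90
f 87 90 88
f 89 85 91
f 89 91 90
f 90 91 92
f 90 92 88
f 91 85 93
f 91 93 92
f 92 93 94
f 92 94 88
f 93 85 95
f 93 95 94
f 94 95 96
f 94 96 88
f 95 85 97
f 95 97 96
f 96 97 98
f 96 98 88
f 97 85 99
f 97 99 98
f 98 99 100
f 98 100 88
f 99 85 101
f 99 101 100
f 100 101 102
f 100 102 88
f 101 85 103
f 101 103 102
f 102 103 104
f 102 104 88
f 103 85 105
f 103 105 104
f 104 105 106
f 104 106 88
f 105 85 107
f 105 107 106
f 106 107 108
f 106 108 88
f 107 85 109
f 107 109 108
f 108 109 110
f 108 110 88
f 109 85 111
f 109 111 110
f 110 111 112
f 110 112 88
f 111 85 113
f 111 113 112
f 112 113 114
f 112 114 88
f 113 85 115
f 113 115 114
f 114 115 116
f 114 116 88
f 115 85 86
f 115 86 116
f 116 86 87
f 116 87 88
f 118 120 117
f 121 118 117
f 117 120 119
f 119 121 117
f 118 124 120
f 122 118 121
f 122 124 118
f 120 124 119
f 123 121 119
f 119 124 123
f 123 122 121
f 124 122 123

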